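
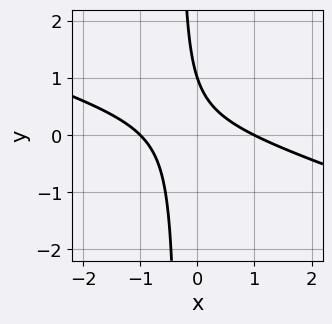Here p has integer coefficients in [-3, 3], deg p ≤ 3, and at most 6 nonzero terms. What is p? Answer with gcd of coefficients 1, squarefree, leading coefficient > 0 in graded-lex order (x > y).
1. deg p = 2. A generic line meets the curve in up to 2 points.
2. From the visible intercepts: it crosses the y-axis at the gridline y = 1; the x-axis gridline crossings are at x ∈ {-1, 1}.
3. Assembling these constraints gives the stated polynomial.

x^2 + 3*x*y + y - 1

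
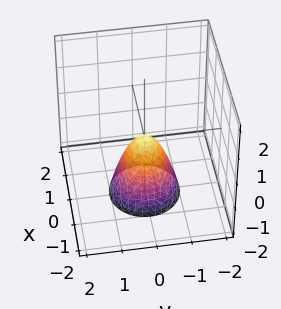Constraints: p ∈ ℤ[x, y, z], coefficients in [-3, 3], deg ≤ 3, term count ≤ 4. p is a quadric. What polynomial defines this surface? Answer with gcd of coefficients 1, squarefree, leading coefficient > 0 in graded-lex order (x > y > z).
(a) The degree is 2 — a single bowl opening along one axis; a quadric.
(b) Symmetries: rotational symmetry about the z-axis ⇒ p depends on x, y only through x² + y².
(c) From the axis intercepts and sections: it meets the z-axis at z = 0 (among the integer gridlines); one y-axis crossing is at y = 0; a circular section at z = -2 has radius exactly 1; it meets the x-axis at x = 0 (among the integer gridlines).
(d) Putting this together gives p.

2*x^2 + 2*y^2 + z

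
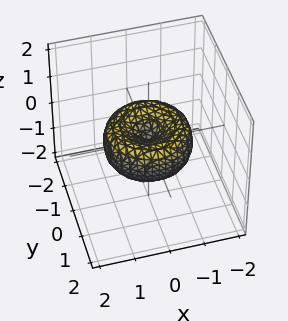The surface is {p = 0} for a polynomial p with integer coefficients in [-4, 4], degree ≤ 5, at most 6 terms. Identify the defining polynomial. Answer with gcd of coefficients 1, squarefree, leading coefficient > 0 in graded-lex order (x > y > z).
2*x^4 + 4*x^2*y^2 + 2*y^4 - 3*x^2 - 3*y^2 + 3*z^2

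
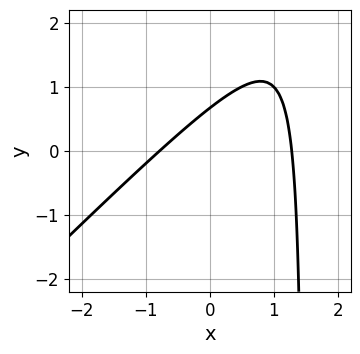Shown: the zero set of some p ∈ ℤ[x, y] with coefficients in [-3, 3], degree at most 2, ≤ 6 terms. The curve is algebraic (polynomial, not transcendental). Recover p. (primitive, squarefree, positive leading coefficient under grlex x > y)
1. The degree is 2 — the shape is more complex than any degree-1 curve.
2. The integer polynomial consistent with all of this is the stated p.

2*x^2 - 2*x*y - x + 3*y - 2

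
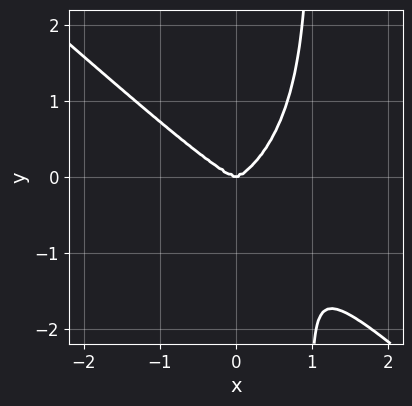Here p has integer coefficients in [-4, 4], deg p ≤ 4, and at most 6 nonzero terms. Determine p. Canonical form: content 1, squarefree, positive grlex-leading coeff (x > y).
(a) Degree: a generic line meets the curve in up to 4 points, so deg p = 4.
(b) Checking where it meets the axes: it meets the y-axis at y = 0 (among the integer gridlines); one x-axis crossing is at x = 0.
(c) Assembling these constraints gives the stated polynomial.

3*x^4 + x^3*y + 3*x*y^3 - 3*y^3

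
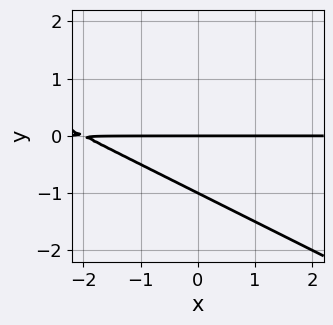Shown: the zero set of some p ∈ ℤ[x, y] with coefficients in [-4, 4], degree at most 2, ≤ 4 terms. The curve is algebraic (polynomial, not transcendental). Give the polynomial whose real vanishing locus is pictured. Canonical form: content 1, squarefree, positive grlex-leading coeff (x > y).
(a) Degree: no degree-1 curve has this shape, so deg p = 2.
(b) Observable constraints: the visible x-axis segment lies entirely on the curve; among the integer gridlines, it crosses the y-axis at y ∈ {-1, 0}.
(c) Together with the visible shape, these determine p as stated.

x*y + 2*y^2 + 2*y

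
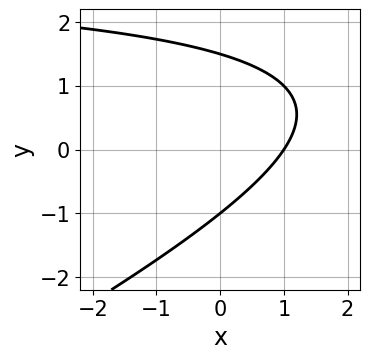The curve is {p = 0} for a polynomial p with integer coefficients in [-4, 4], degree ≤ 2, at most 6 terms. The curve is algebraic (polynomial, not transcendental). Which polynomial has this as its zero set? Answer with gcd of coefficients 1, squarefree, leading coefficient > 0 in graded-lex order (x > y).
Degree: a generic line meets the curve in up to 2 points, so deg p = 2.
Reading off the gridlines: it meets the y-axis at y = -1 (among the integer gridlines); it crosses the x-axis at the gridline x = 1.
The integer polynomial consistent with all of this is the stated p.

x*y - 2*y^2 - 3*x + y + 3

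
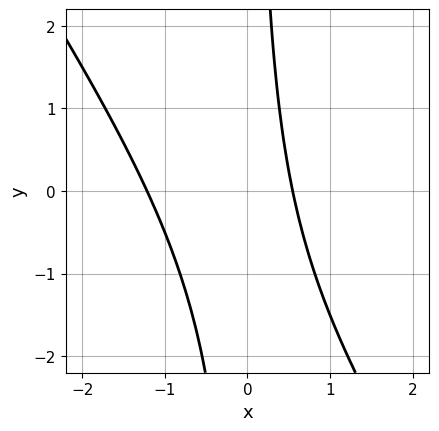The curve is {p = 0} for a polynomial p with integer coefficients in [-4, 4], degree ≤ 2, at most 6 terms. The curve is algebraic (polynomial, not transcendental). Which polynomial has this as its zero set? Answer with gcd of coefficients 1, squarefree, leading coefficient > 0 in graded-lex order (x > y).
3*x^2 + 2*x*y + 2*x - 2

(a) Degree: a generic line meets the curve in up to 2 points, so deg p = 2.
(b) From the visible intercepts: no y-intercept at any integer in the box.
(c) The integer polynomial consistent with all of this is the stated p.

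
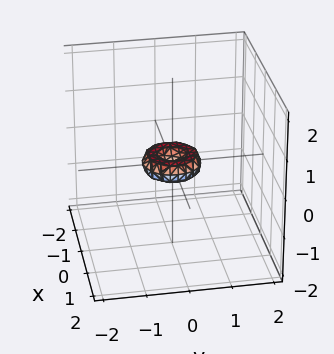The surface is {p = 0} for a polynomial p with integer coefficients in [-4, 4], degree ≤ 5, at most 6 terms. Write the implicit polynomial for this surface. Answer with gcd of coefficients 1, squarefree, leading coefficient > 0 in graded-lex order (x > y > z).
(a) Degree: a generic line meets the surface in up to 4 points, so deg p = 4.
(b) Symmetries: the z-axis is an axis of rotation, so x and y enter only as x² + y².
(c) From the axis intercepts and sections: it crosses the y-axis at the gridline y = 0; a circular section at z = 0 has radius between 0 and 1; it meets the z-axis at z = 0 (among the integer gridlines).
(d) Assembling these constraints gives the stated polynomial.

2*x^4 + 4*x^2*y^2 + 2*y^4 - x^2 - y^2 + 2*z^2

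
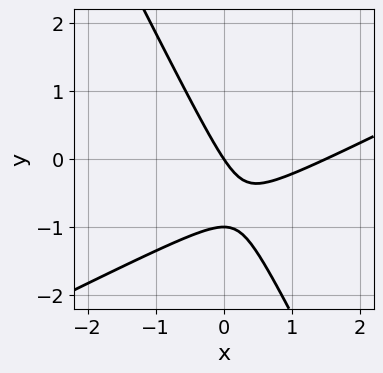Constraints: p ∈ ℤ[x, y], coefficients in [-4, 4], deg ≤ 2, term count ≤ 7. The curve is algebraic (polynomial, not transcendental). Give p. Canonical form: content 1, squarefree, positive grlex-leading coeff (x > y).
(a) The degree is 2 — a generic line meets the curve in up to 2 points.
(b) From the visible intercepts: the y-axis gridline crossings are at y ∈ {-1, 0}; it crosses the x-axis at the gridline x = 0.
(c) Fitting integer coefficients to these (and the overall shape) gives p.

2*x^2 - 3*x*y - 2*y^2 - 3*x - 2*y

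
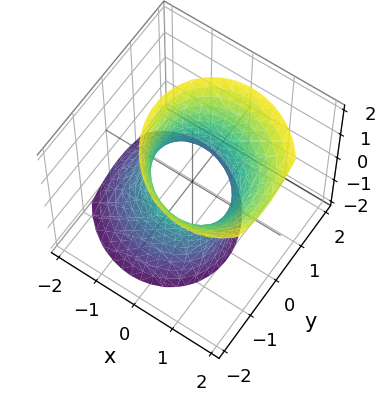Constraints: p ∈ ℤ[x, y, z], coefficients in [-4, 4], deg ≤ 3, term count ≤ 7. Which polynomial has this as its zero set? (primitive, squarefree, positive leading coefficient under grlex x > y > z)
deg p = 2.
Reading off the gridlines: the y-axis gridline crossings are at y ∈ {-1, 1}; among the integer gridlines, it crosses the x-axis at x ∈ {-1, 1}.
Matching integer coefficients to the picture gives p.

3*x^2 + x*y - 2*x*z + 3*y^2 - z^2 - 3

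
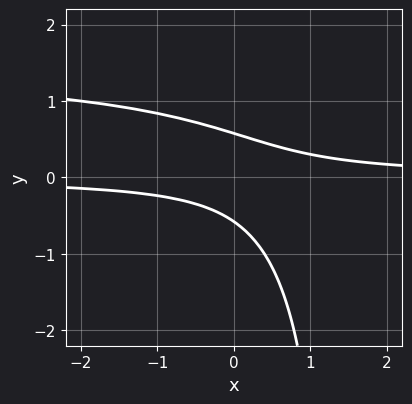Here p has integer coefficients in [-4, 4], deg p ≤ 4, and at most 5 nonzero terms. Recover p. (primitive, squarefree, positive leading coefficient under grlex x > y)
First, degree: no degree-2 curve has this shape, so deg p = 3.
Next, from the visible intercepts: no x-intercept at any integer in the box.
Finally, matching integer coefficients to the picture gives p.

2*x*y^2 - 3*x*y - 3*y^2 + 1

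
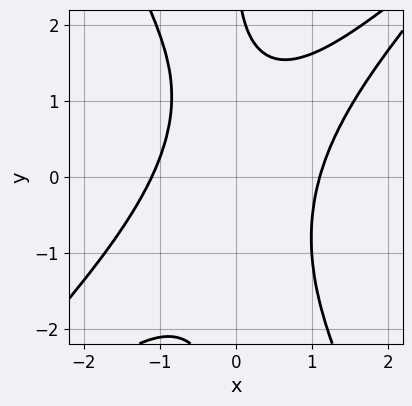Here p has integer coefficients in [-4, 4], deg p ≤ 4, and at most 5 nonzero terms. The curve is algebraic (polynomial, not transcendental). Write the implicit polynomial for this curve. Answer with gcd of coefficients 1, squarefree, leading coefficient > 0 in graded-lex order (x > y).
2*x^4 - 3*x^3*y + x*y^3 + y - 3

First, the degree is 4 — no degree-3 curve has this shape.
Then, from the axis intercepts and sections: it misses every integer gridline on the y-axis.
Finally, assembling these constraints gives the stated polynomial.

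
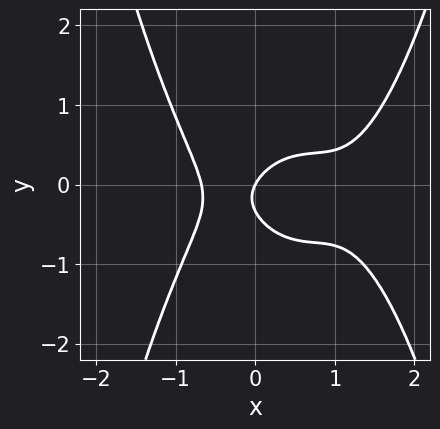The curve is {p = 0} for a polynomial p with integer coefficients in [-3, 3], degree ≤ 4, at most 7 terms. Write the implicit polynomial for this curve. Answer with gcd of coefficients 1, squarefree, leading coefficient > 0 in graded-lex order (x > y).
First, the degree is 4 — the shape is more complex than any degree-3 curve.
Next, from the axis intercepts and sections: one y-axis crossing is at y = 0; it meets the x-axis at x = 0 (among the integer gridlines).
Finally, together with the visible shape, these determine p as stated.

2*x^4 - 3*x^3 - 3*y^2 + 2*x - y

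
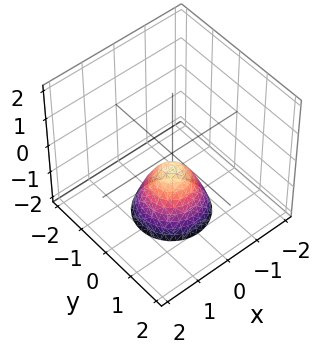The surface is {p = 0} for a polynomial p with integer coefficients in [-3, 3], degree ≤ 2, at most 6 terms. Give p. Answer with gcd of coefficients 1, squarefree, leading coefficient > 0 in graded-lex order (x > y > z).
3*x^2 + 3*y^2 + 2*z + 1

First, degree: no degree-1 surface has this shape, so deg p = 2.
Next, symmetries: every cross-section ⟂ z is a circle, so x, y appear only via x² + y².
Next, observable constraints: a circular section at z = -1 has radius between 0 and 1; no x-intercept at any integer in the box; the surface avoids every integer y-axis point in the box.
Finally, the integer polynomial consistent with all of this is the stated p.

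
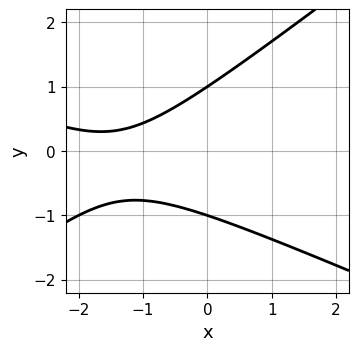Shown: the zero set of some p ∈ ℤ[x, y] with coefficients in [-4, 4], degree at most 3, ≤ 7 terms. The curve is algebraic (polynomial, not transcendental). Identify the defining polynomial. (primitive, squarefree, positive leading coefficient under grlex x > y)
x^2 + x*y - 3*y^2 + 3*x + 3

(a) The degree is 2 — no degree-1 curve has this shape.
(b) From the axis intercepts and sections: no x-intercept at any integer in the box; among the integer gridlines, it crosses the y-axis at y ∈ {-1, 1}.
(c) These observations pin down the coefficients.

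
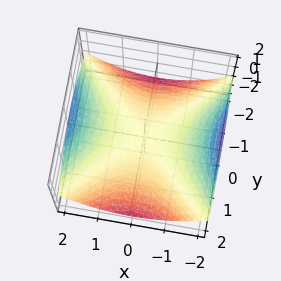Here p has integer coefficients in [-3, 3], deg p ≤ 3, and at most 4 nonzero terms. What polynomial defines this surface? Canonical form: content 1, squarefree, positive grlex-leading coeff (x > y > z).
x^2 - y^2 - 3*z

1. deg p = 2.
2. Symmetries: it's symmetric under x → −x, forcing even powers of x; it's symmetric under y → −y, forcing even powers of y.
3. Reading off the gridlines: it meets the y-axis at y = 0 (among the integer gridlines); one z-axis crossing is at z = 0; it meets the x-axis at x = 0 (among the integer gridlines).
4. These observations pin down the coefficients.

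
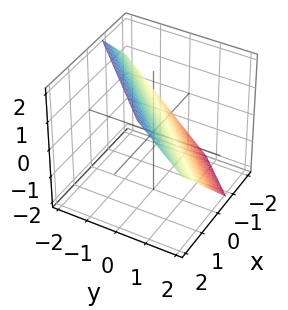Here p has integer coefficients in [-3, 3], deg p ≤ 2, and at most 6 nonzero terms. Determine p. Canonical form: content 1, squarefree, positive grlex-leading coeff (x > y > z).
First, deg p = 1. Every cross-section is a straight line — this is a plane.
Finally, putting this together gives p.

3*x - 3*y - 3*z + 2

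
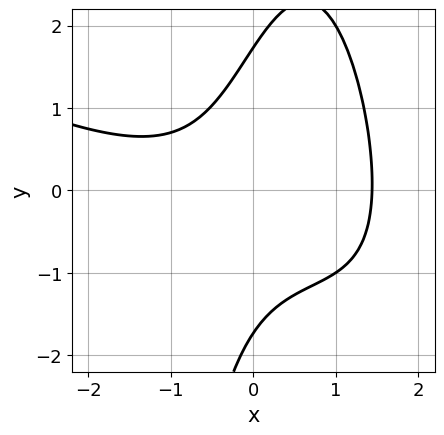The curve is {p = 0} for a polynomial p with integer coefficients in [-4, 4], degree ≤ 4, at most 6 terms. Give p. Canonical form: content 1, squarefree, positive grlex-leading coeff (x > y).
x^3 + 2*x^2*y - 3*x*y + y^2 - 3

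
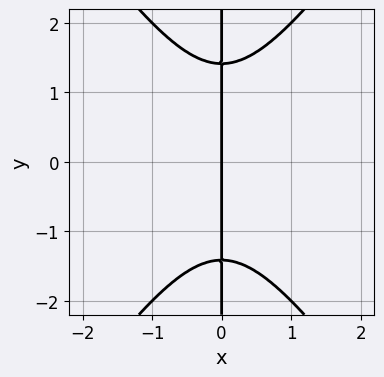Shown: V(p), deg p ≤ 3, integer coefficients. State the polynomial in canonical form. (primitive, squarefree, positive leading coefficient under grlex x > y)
2*x^3 - x*y^2 + 2*x

1. Degree: a generic line meets the curve in up to 3 points, so deg p = 3.
2. Symmetries: the y ↦ −y reflection is a symmetry, so y appears only in even powers.
3. From the axis intercepts and sections: the visible y-axis segment lies entirely on the curve; it meets the x-axis at x = 0 (among the integer gridlines).
4. Putting this together gives p.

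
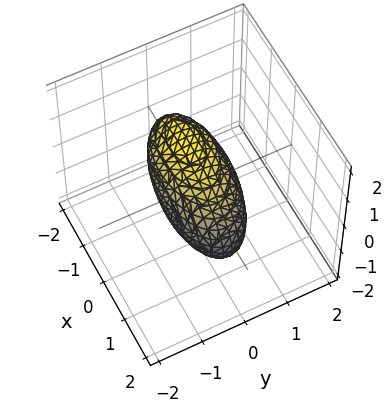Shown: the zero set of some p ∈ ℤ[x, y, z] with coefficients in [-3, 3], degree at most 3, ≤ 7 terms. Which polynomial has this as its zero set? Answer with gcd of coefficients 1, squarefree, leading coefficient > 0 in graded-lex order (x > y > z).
x^2 + x*z + 3*y^2 + 2*z^2 - 2

(a) deg p = 2. The shape is more complex than any degree-1 surface.
(b) Checking where it meets the axes: the z-axis gridline crossings are at z ∈ {-1, 1}.
(c) Matching integer coefficients to the picture gives p.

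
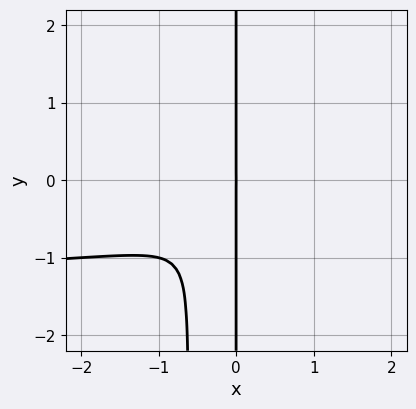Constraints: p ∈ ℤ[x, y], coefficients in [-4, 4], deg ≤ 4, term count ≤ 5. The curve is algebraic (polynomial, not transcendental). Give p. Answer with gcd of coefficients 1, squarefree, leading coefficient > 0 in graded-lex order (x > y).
2*x^3*y + 3*x^2*y^2 + 3*x^3 + 2*x*y^2

(a) The degree is 4 — a generic line meets the curve in up to 4 points.
(b) Checking where it meets the axes: it crosses the x-axis at the gridline x = 0; the visible y-axis segment lies entirely on the curve.
(c) Assembling these constraints gives the stated polynomial.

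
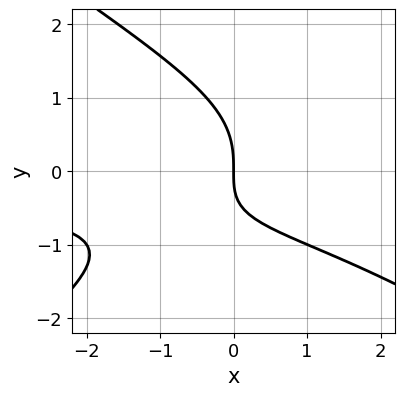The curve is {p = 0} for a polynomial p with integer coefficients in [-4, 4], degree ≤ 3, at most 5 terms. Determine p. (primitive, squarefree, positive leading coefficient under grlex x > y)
x^2*y - 2*y^3 - 2*x*y - 3*x

First, degree: a generic line meets the curve in up to 3 points, so deg p = 3.
Then, reading off the gridlines: one y-axis crossing is at y = 0; it crosses the x-axis at the gridline x = 0.
Finally, together with the visible shape, these determine p as stated.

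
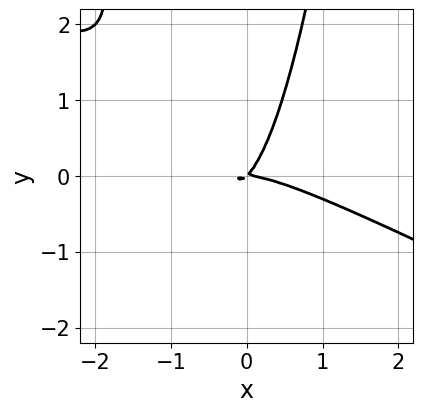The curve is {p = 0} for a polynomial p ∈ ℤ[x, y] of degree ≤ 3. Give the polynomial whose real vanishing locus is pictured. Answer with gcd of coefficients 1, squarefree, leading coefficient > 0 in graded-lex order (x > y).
(a) The degree is 3 — a generic line meets the curve in up to 3 points.
(b) From the visible intercepts: it meets the x-axis at x = 0 (among the integer gridlines); it meets the y-axis at y = 0 (among the integer gridlines).
(c) Putting this together gives p.

x^3 + 2*x^2*y + x*y - y^2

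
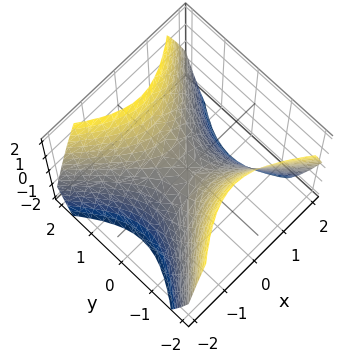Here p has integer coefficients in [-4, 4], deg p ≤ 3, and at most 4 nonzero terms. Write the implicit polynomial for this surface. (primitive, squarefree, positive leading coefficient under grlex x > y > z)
x^2 - y^2 + z

First, deg p = 2. A hyperbolic paraboloid; a quadric.
Then, symmetries: it's symmetric under x → −x, forcing even powers of x; it's symmetric under y → −y, forcing even powers of y.
Then, observable constraints: it meets the y-axis at y = 0 (among the integer gridlines); it crosses the x-axis at the gridline x = 0; one z-axis crossing is at z = 0.
Finally, solving for integer coefficients yields p as stated.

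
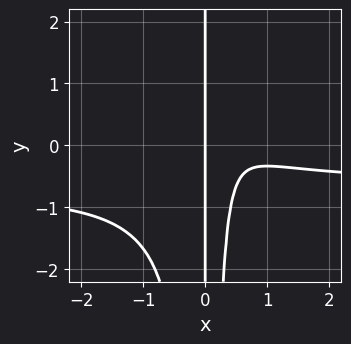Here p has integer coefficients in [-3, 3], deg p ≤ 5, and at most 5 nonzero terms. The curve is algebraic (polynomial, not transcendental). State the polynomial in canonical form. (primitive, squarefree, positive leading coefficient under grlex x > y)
The degree is 4 — a generic line meets the curve in up to 4 points.
Reading off the gridlines: the visible y-axis segment lies entirely on the curve; it meets the x-axis at x = 0 (among the integer gridlines).
The integer polynomial consistent with all of this is the stated p.

3*x^3*y + 2*x^3 - 2*x^2 + x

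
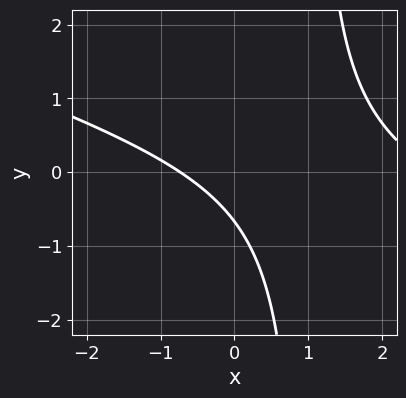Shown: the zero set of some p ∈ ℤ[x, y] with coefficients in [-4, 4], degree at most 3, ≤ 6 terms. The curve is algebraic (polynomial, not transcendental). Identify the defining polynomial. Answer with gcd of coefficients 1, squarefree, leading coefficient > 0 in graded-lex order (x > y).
Degree: no degree-1 curve has this shape, so deg p = 2.
The integer polynomial consistent with all of this is the stated p.

x^2 + 3*x*y - 2*x - 3*y - 2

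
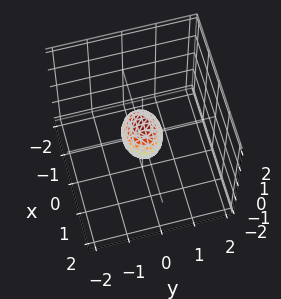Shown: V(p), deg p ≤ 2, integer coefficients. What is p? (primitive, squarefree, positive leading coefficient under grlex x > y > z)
2*x^2 + 3*y^2 + 2*z^2 - 1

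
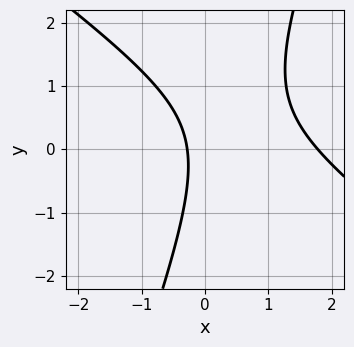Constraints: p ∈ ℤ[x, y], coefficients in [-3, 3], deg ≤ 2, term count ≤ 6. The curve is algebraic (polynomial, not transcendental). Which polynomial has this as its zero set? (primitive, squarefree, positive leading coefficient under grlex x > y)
2*x^2 + 2*x*y - y^2 - 3*x - 1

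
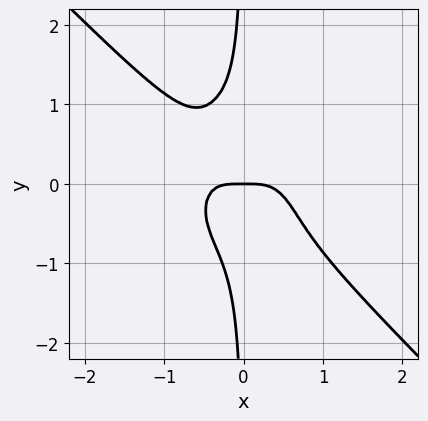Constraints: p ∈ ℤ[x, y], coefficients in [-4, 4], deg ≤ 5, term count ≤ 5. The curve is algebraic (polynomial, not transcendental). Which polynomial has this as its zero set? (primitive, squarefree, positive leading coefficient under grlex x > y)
3*x^4 + 2*x^3*y + 2*x^2*y^2 + 3*x*y^3 + y

(a) deg p = 4. The shape is more complex than any degree-3 curve.
(b) From the visible intercepts: it crosses the y-axis at the gridline y = 0; one x-axis crossing is at x = 0.
(c) Putting this together gives p.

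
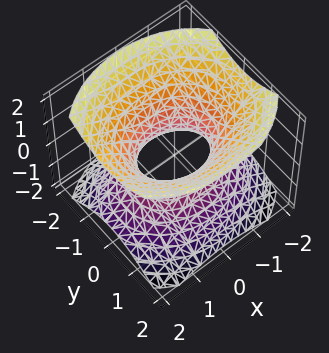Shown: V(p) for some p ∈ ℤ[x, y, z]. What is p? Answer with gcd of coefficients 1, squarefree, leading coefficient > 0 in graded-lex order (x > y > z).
2*x^2 + 3*y^2 - 3*z^2 - 2

1. Degree: an hourglass — one-sheet hyperboloid; a quadric, so deg p = 2.
2. Symmetries: it's symmetric under x → −x, forcing even powers of x; it's symmetric under y → −y, forcing even powers of y; it's symmetric under z → −z, forcing even powers of z.
3. From the visible intercepts: the x-axis gridline crossings are at x ∈ {-1, 1}; the surface avoids every integer z-axis point in the box.
4. Together with the visible shape, these determine p as stated.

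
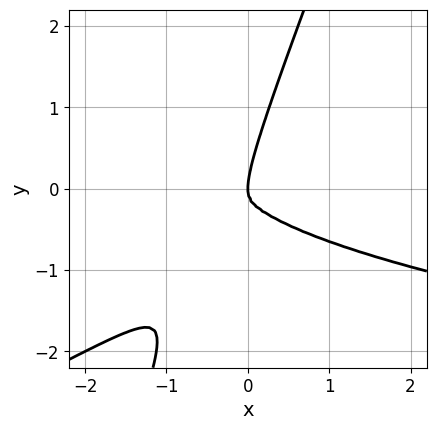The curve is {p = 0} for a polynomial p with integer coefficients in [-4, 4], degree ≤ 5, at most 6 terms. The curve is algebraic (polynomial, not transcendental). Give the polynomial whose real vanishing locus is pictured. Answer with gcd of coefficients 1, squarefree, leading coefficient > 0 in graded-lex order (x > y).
1. The degree is 4 — a generic line meets the curve in up to 4 points.
2. Observable constraints: it crosses the y-axis at the gridline y = 0; one x-axis crossing is at x = 0.
3. The integer polynomial consistent with all of this is the stated p.

x^2*y^2 - 3*x*y^3 + y^4 - x^3 - x*y^2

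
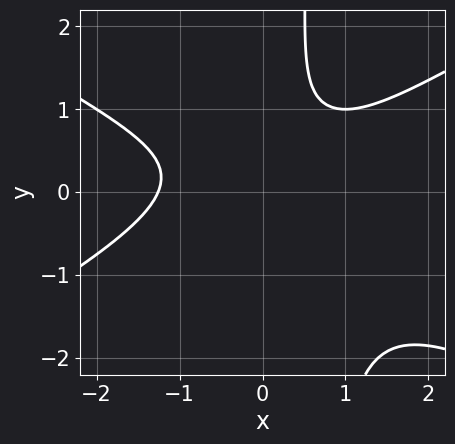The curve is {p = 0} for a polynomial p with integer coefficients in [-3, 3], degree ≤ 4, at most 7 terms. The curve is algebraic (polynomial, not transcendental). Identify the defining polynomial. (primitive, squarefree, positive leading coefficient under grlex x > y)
x^3 - 3*x*y^2 + 2*y^2 - 2*y + 2

1. The degree is 3 — a generic line meets the curve in up to 3 points.
2. From the axis intercepts and sections: it misses every integer gridline on the y-axis.
3. Matching integer coefficients to the picture gives p.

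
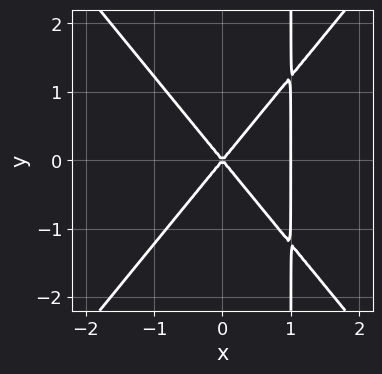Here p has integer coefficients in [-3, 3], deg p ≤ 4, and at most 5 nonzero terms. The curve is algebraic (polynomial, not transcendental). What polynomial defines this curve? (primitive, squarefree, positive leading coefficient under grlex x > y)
3*x^3 - 2*x*y^2 - 3*x^2 + 2*y^2

First, deg p = 3. The shape is more complex than any degree-2 curve.
Then, symmetries: mirror symmetry y ↦ −y ⇒ only even powers of y.
Then, against the integer gridlines: one y-axis crossing is at y = 0; among the integer gridlines, it crosses the x-axis at x ∈ {0, 1}.
Finally, the integer polynomial consistent with all of this is the stated p.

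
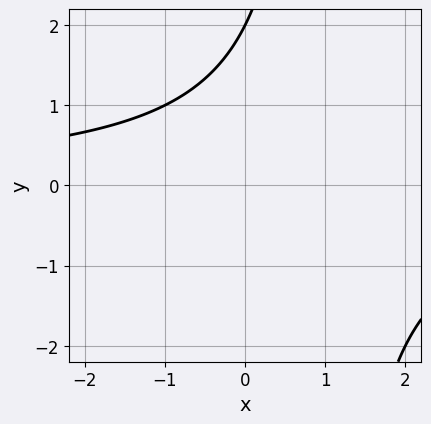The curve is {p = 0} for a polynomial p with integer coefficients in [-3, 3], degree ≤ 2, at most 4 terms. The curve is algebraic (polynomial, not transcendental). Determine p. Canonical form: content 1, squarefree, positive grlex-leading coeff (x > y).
(a) Degree: a generic line meets the curve in up to 2 points, so deg p = 2.
(b) From the visible intercepts: the curve avoids every integer x-axis point in the box; one y-axis crossing is at y = 2.
(c) These observations pin down the coefficients.

x*y - y + 2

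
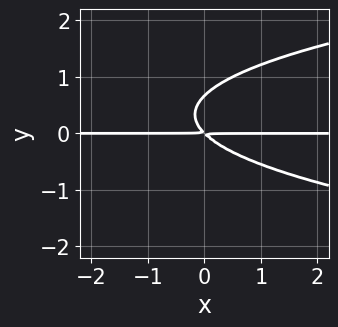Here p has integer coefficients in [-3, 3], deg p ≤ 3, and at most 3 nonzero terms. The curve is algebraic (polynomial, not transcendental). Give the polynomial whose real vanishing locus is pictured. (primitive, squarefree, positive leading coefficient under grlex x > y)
3*y^3 - 2*x*y - 2*y^2

(a) Degree: no degree-2 curve has this shape, so deg p = 3.
(b) From the axis intercepts and sections: the visible x-axis segment lies entirely on the curve.
(c) Together with the visible shape, these determine p as stated.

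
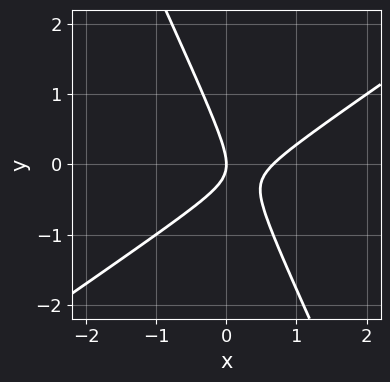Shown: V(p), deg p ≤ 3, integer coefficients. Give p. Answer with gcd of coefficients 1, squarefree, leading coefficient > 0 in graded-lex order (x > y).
1. deg p = 2.
2. Reading off the gridlines: one x-axis crossing is at x = 0; one y-axis crossing is at y = 0.
3. Putting this together gives p.

3*x^2 - 3*x*y - 2*y^2 - 2*x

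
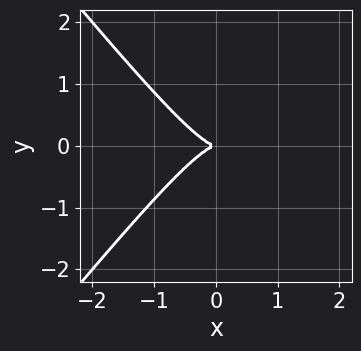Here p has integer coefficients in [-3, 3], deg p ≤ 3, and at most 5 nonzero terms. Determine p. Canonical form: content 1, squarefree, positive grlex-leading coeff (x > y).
3*x^3 - 2*x*y^2 + 2*y^2

deg p = 3. No degree-2 curve has this shape.
Symmetries: the y ↦ −y reflection is a symmetry, so y appears only in even powers.
From the axis intercepts and sections: it crosses the x-axis at the gridline x = 0; it meets the y-axis at y = 0 (among the integer gridlines).
Solving for integer coefficients yields p as stated.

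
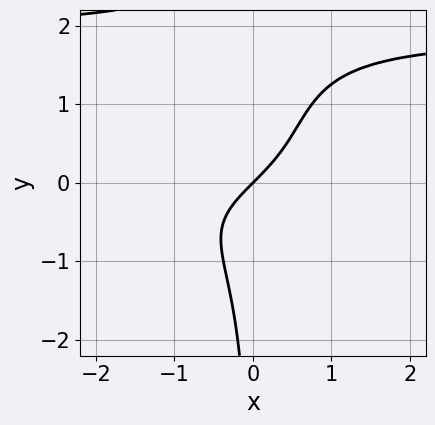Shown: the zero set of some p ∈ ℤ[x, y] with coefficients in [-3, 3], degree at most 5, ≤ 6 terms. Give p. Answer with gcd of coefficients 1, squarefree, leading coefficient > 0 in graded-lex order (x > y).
First, degree: the shape is more complex than any degree-3 curve, so deg p = 4.
Next, reading off the gridlines: it meets the x-axis at x = 0 (among the integer gridlines); it crosses the y-axis at the gridline y = 0.
Finally, together with the visible shape, these determine p as stated.

2*x*y^3 - 3*x*y^2 - 3*x + 3*y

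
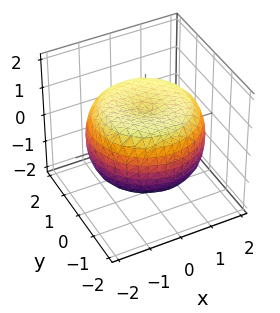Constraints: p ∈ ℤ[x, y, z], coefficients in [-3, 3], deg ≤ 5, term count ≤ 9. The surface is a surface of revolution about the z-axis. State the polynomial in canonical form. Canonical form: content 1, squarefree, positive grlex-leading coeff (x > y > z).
First, the degree is 4 — no degree-3 surface has this shape.
Next, symmetries: every cross-section ⟂ z is a circle, so x, y appear only via x² + y².
Then, from the axis intercepts and sections: a circular section at z = 0 has radius between 1 and 2; among the integer gridlines, it crosses the z-axis at z ∈ {-1, 1}.
Finally, assembling these constraints gives the stated polynomial.

x^4 + 2*x^2*y^2 + y^4 - 2*x^2 - 2*y^2 + 3*z^2 - 3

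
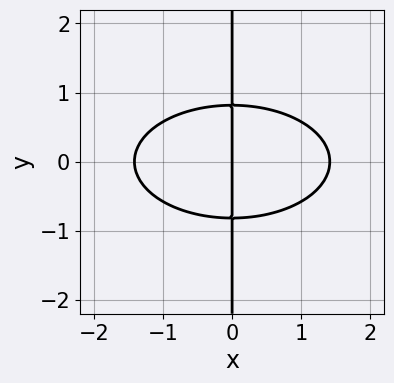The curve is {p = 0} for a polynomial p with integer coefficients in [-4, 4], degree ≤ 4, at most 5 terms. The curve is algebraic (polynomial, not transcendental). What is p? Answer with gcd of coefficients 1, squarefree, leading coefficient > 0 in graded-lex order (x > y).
First, the degree is 3 — a generic line meets the curve in up to 3 points.
Next, symmetries: mirror symmetry y ↦ −y ⇒ only even powers of y.
Next, against the integer gridlines: one x-axis crossing is at x = 0; every point of the y-axis in the box is on the curve.
Finally, solving for integer coefficients yields p as stated.

x^3 + 3*x*y^2 - 2*x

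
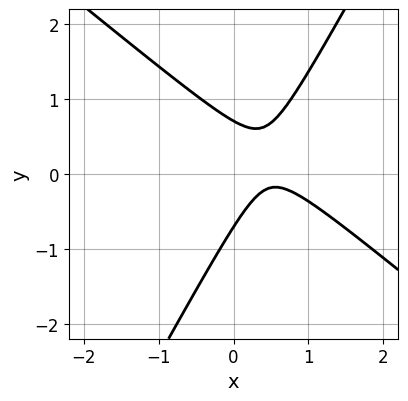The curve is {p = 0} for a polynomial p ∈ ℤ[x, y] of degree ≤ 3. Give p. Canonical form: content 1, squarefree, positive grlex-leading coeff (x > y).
3*x^2 + 2*x*y - 2*y^2 - 3*x + 1

1. The degree is 2 — a generic line meets the curve in up to 2 points.
2. Checking where it meets the axes: it misses every integer gridline on the x-axis.
3. Solving for integer coefficients yields p as stated.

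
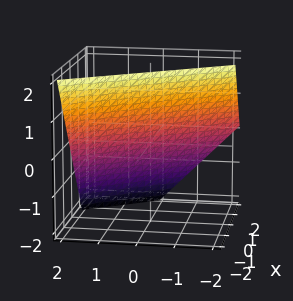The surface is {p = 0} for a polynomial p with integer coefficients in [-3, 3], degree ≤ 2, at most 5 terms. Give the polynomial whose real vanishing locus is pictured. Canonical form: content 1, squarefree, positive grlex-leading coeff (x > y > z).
3*x + 2*y + 2*z - 2

(a) deg p = 1. The surface is flat (a plane).
(b) From the visible intercepts: it meets the z-axis at z = 1 (among the integer gridlines); one y-axis crossing is at y = 1.
(c) The integer polynomial consistent with all of this is the stated p.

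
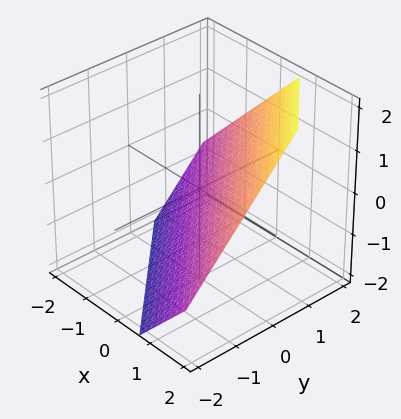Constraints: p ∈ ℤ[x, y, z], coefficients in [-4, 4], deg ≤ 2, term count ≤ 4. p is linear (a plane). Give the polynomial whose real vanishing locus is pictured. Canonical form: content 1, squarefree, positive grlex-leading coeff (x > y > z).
(a) The degree is 1 — every cross-section is a straight line — this is a plane.
(b) Matching integer coefficients to the picture gives p.

3*x + 3*y - 3*z - 2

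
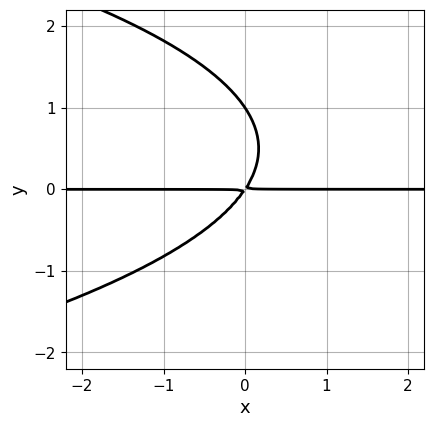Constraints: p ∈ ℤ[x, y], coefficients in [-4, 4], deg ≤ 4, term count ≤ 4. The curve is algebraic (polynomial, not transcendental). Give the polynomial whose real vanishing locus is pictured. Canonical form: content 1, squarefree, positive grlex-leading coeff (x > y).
2*y^3 + 3*x*y - 2*y^2

Degree: a generic line meets the curve in up to 3 points, so deg p = 3.
Reading off the gridlines: every point of the x-axis in the box is on the curve; it crosses the y-axis at the gridline y = 1.
Putting this together gives p.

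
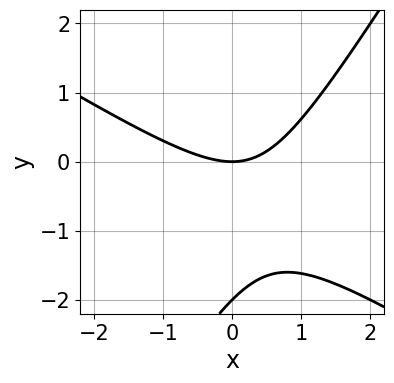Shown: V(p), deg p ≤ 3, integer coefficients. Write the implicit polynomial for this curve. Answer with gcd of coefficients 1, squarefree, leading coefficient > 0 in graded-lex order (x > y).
(a) Degree: no degree-1 curve has this shape, so deg p = 2.
(b) From the axis intercepts and sections: one x-axis crossing is at x = 0; the y-axis gridline crossings are at y ∈ {-2, 0}.
(c) These observations pin down the coefficients.

x^2 + x*y - y^2 - 2*y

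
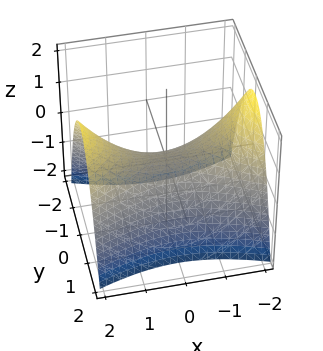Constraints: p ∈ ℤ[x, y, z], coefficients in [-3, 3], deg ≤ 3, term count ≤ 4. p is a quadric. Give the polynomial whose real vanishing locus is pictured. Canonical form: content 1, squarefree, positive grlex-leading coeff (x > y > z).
x^2 - 3*y^2 - 3*z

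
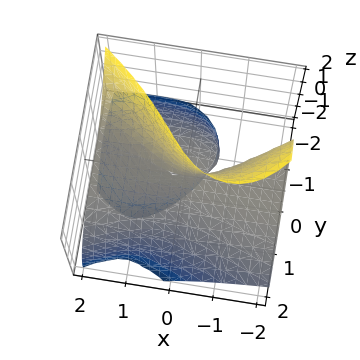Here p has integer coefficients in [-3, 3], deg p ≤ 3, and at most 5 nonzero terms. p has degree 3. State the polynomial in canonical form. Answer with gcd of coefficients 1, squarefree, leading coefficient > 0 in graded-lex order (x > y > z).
x^2*z + x*z^2 + y^3 + 2*y*z

First, the degree is 3 — no degree-2 surface has this shape.
Next, reading off the gridlines: the visible z-axis segment lies entirely on the surface; the visible x-axis segment lies entirely on the surface; one y-axis crossing is at y = 0.
Finally, the integer polynomial consistent with all of this is the stated p.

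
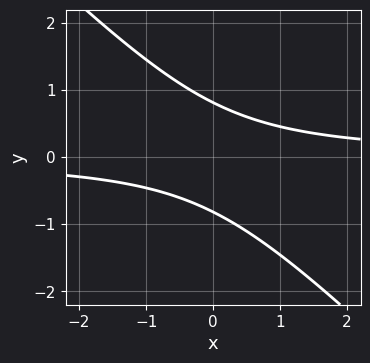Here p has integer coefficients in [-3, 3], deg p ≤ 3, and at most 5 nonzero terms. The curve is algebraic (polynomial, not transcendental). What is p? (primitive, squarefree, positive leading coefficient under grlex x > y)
3*x*y + 3*y^2 - 2

(a) Degree: the shape is more complex than any degree-1 curve, so deg p = 2.
(b) From the axis intercepts and sections: it misses every integer gridline on the x-axis.
(c) Assembling these constraints gives the stated polynomial.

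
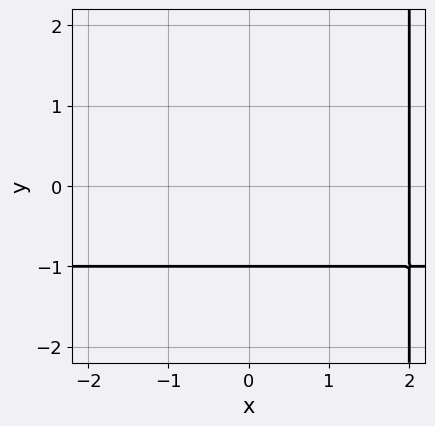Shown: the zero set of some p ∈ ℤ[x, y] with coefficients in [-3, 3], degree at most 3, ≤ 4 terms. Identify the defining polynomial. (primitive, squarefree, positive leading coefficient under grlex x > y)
1. The degree is 2 — the shape is more complex than any degree-1 curve.
2. Reading off the gridlines: it meets the x-axis at x = 2 (among the integer gridlines); it meets the y-axis at y = -1 (among the integer gridlines).
3. Putting this together gives p.

x*y + x - 2*y - 2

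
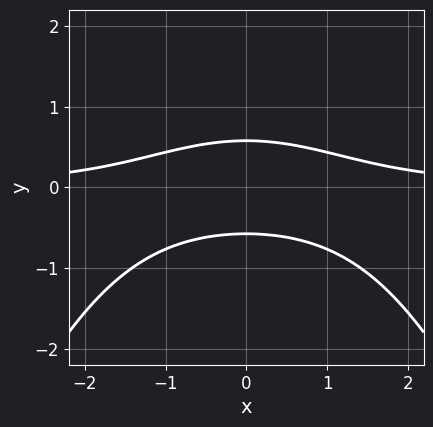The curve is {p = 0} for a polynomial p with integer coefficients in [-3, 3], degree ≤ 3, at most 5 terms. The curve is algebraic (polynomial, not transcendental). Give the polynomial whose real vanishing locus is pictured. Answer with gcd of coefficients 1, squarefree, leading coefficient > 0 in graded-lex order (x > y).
x^2*y + 3*y^2 - 1

1. The degree is 3 — the shape is more complex than any degree-2 curve.
2. Symmetries: it's symmetric under x → −x, forcing even powers of x.
3. Against the integer gridlines: the curve avoids every integer x-axis point in the box.
4. Solving for integer coefficients yields p as stated.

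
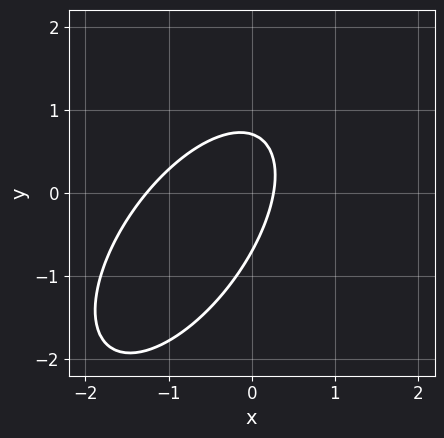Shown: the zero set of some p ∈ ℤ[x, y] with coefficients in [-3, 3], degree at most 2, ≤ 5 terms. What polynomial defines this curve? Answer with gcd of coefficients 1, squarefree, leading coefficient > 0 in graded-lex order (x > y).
First, the degree is 2 — no degree-1 curve has this shape.
Finally, the integer polynomial consistent with all of this is the stated p.

3*x^2 - 3*x*y + 2*y^2 + 3*x - 1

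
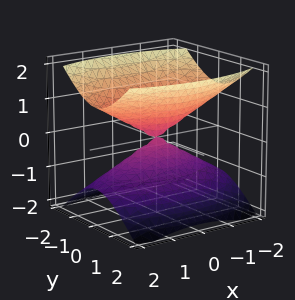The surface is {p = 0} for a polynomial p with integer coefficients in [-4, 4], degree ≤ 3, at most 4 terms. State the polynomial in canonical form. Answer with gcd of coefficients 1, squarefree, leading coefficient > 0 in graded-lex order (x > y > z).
x^2 + 3*y^2 - 3*z^2

First, there are 2 components. Treating them together as one polynomial.
Next, the degree is 2 — a double cone through the origin; a quadric.
Then, symmetries: mirror symmetry z ↦ −z ⇒ only even powers of z; it's symmetric under y → −y, forcing even powers of y; the x ↦ −x reflection is a symmetry, so x appears only in even powers.
Then, from the axis intercepts and sections: one y-axis crossing is at y = 0; it crosses the x-axis at the gridline x = 0; one z-axis crossing is at z = 0.
Finally, fitting integer coefficients to these (and the overall shape) gives p.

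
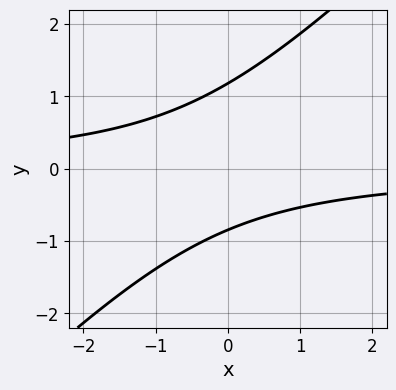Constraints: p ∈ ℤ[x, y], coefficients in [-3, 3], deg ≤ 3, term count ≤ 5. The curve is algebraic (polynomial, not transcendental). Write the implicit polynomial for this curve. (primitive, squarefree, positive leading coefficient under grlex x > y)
3*x*y - 3*y^2 + y + 3

1. deg p = 2. The shape is more complex than any degree-1 curve.
2. Checking where it meets the axes: it misses every integer gridline on the x-axis.
3. Solving for integer coefficients yields p as stated.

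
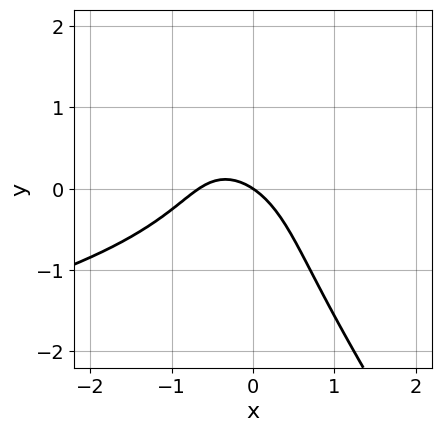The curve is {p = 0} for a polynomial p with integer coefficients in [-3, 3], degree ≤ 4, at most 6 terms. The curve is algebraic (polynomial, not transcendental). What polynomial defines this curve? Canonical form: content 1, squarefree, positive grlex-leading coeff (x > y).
3*x*y^2 + 2*y^3 + 3*x^2 + 2*x + 3*y

(a) Degree: a generic line meets the curve in up to 3 points, so deg p = 3.
(b) From the visible intercepts: it meets the x-axis at x = 0 (among the integer gridlines); it meets the y-axis at y = 0 (among the integer gridlines).
(c) Fitting integer coefficients to these (and the overall shape) gives p.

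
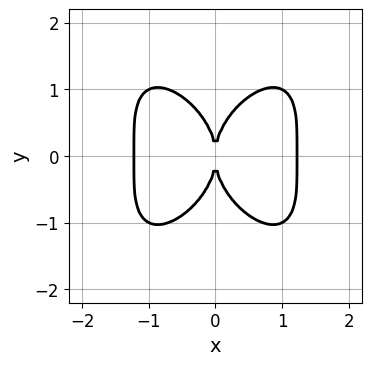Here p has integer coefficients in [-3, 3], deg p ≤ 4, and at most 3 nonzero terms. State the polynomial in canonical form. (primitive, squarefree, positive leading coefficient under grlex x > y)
2*x^4 + y^4 - 3*x^2

1. The degree is 4 — the shape is more complex than any degree-3 curve.
2. Symmetries: mirror symmetry x ↦ −x ⇒ only even powers of x; mirror symmetry y ↦ −y ⇒ only even powers of y.
3. Reading off the gridlines: it meets the y-axis at y = 0 (among the integer gridlines); it meets the x-axis at x = 0 (among the integer gridlines).
4. Solving for integer coefficients yields p as stated.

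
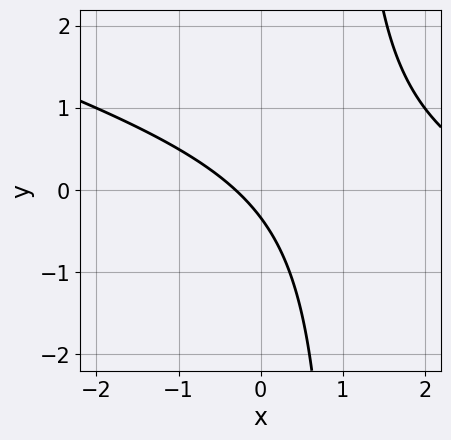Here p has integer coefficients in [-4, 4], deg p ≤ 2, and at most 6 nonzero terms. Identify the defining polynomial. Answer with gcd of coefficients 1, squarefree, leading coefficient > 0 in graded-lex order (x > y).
x^2 + 3*x*y - 3*x - 3*y - 1

1. The degree is 2 — a generic line meets the curve in up to 2 points.
2. Matching integer coefficients to the picture gives p.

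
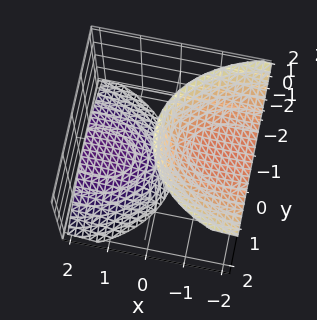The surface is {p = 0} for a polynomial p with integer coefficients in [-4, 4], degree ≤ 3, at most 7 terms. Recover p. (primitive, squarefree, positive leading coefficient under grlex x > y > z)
First, there are 2 components. Treating them together as one polynomial.
Then, deg p = 2. No degree-1 surface has this shape.
Then, checking where it meets the axes: no y-intercept at any integer in the box; no x-intercept at any integer in the box.
Finally, putting this together gives p.

x^2 + 3*x*z + 2*y^2 - z^2 + 3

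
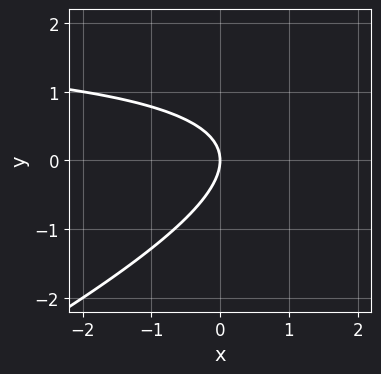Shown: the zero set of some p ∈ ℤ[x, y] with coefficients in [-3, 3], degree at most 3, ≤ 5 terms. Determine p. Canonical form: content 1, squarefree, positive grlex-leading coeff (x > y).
x*y - 2*y^2 - 2*x

First, degree: the shape is more complex than any degree-1 curve, so deg p = 2.
Next, from the visible intercepts: it crosses the x-axis at the gridline x = 0; it crosses the y-axis at the gridline y = 0.
Finally, putting this together gives p.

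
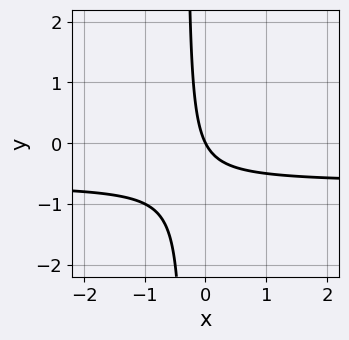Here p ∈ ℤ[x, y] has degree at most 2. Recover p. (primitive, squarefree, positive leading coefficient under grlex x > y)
First, the degree is 2 — no degree-1 curve has this shape.
Then, from the axis intercepts and sections: it meets the y-axis at y = 0 (among the integer gridlines); it meets the x-axis at x = 0 (among the integer gridlines).
Finally, these observations pin down the coefficients.

3*x*y + 2*x + y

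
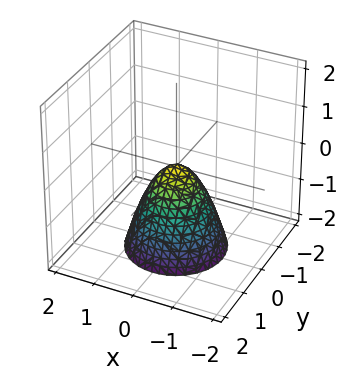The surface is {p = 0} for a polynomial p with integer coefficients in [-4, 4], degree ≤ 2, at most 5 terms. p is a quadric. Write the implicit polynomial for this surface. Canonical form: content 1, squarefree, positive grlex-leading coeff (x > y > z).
(a) deg p = 2.
(b) Symmetries: every cross-section ⟂ z is a circle, so x, y appear only via x² + y².
(c) Observable constraints: it crosses the x-axis at the gridline x = 0; it crosses the y-axis at the gridline y = 0; a circular section at z = -1 has radius between 0 and 1; it crosses the z-axis at the gridline z = 0.
(d) These observations pin down the coefficients.

3*x^2 + 3*y^2 + 2*z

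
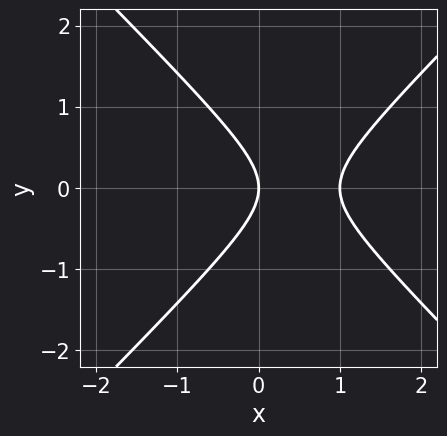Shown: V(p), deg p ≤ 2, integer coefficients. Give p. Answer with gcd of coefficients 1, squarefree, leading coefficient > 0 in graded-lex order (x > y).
x^2 - y^2 - x

1. The degree is 2 — a generic line meets the curve in up to 2 points.
2. Symmetries: mirror symmetry y ↦ −y ⇒ only even powers of y.
3. Observable constraints: it crosses the y-axis at the gridline y = 0; among the integer gridlines, it crosses the x-axis at x ∈ {0, 1}.
4. Assembling these constraints gives the stated polynomial.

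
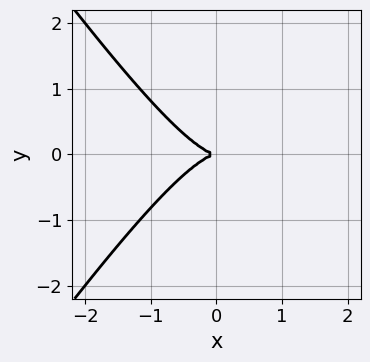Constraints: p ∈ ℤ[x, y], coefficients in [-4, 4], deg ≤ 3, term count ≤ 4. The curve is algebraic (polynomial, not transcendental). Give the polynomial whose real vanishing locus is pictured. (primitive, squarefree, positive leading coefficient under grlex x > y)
2*x^3 - x*y^2 + 2*y^2

1. The degree is 3 — no degree-2 curve has this shape.
2. Symmetries: it's symmetric under y → −y, forcing even powers of y.
3. From the axis intercepts and sections: it crosses the x-axis at the gridline x = 0; it meets the y-axis at y = 0 (among the integer gridlines).
4. These observations pin down the coefficients.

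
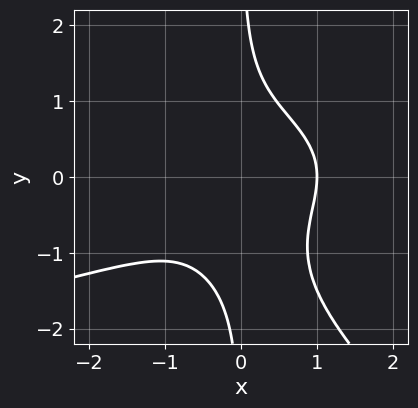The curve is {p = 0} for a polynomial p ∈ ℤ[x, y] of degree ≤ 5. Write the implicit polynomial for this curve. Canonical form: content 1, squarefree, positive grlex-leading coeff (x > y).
2*x^2*y^2 + 2*x*y^3 + 2*x^3 + x*y^2 - 2

First, deg p = 4. A generic line meets the curve in up to 4 points.
Then, from the visible intercepts: it meets the x-axis at x = 1 (among the integer gridlines); no y-intercept at any integer in the box.
Finally, assembling these constraints gives the stated polynomial.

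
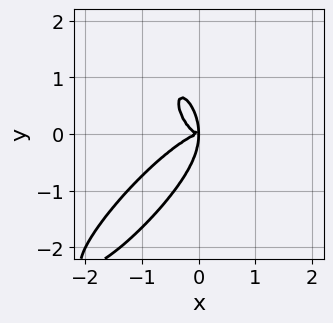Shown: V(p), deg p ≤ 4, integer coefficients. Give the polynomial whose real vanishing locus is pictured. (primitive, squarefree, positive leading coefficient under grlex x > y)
3*x^4 - 3*x^3*y + y^4 + 2*x*y^2

First, the degree is 4 — the shape is more complex than any degree-3 curve.
Finally, putting this together gives p.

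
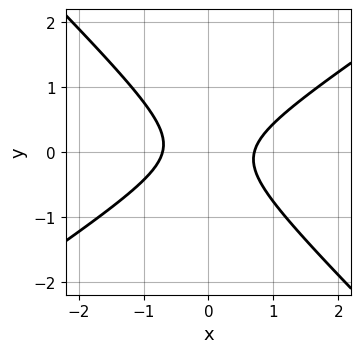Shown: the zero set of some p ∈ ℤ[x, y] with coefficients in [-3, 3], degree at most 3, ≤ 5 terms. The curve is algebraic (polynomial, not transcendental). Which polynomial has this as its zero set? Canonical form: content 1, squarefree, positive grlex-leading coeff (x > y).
2*x^2 - x*y - 3*y^2 - 1

1. Degree: a generic line meets the curve in up to 2 points, so deg p = 2.
2. From the axis intercepts and sections: no y-intercept at any integer in the box.
3. Fitting integer coefficients to these (and the overall shape) gives p.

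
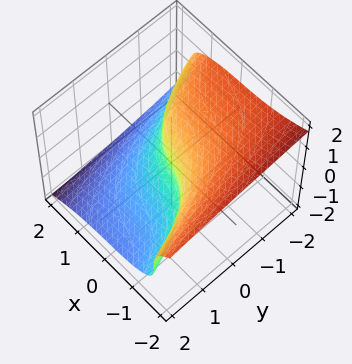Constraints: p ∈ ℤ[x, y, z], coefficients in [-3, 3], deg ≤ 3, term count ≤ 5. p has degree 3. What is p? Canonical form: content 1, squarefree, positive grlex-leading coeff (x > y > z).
deg p = 3. The shape is more complex than any degree-2 surface.
Observable constraints: one z-axis crossing is at z = 0; one x-axis crossing is at x = 0; it meets the y-axis at y = 0 (among the integer gridlines).
Fitting integer coefficients to these (and the overall shape) gives p.

x^3 + 3*z^3 + z^2 + x + 3*y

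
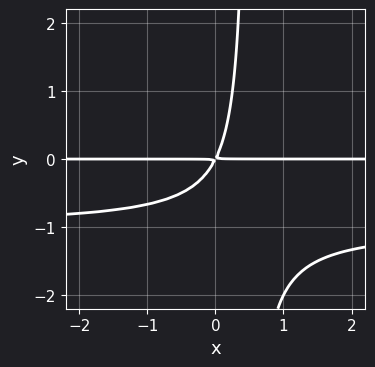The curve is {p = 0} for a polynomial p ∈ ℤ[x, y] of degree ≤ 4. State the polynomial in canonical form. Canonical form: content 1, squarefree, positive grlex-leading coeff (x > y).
2*x*y^2 + 2*x*y - y^2

First, deg p = 3. No degree-2 curve has this shape.
Then, from the axis intercepts and sections: every point of the x-axis in the box is on the curve.
Finally, fitting integer coefficients to these (and the overall shape) gives p.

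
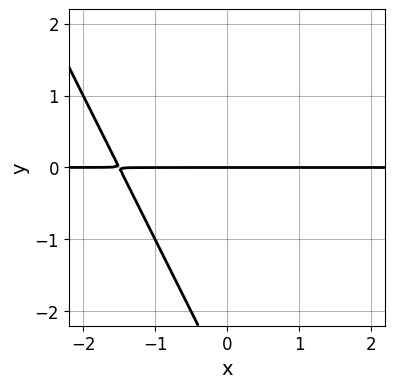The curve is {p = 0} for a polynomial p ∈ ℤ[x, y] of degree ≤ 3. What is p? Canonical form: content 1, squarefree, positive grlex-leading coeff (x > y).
2*x*y + y^2 + 3*y

(a) The degree is 2 — no degree-1 curve has this shape.
(b) Against the integer gridlines: the visible x-axis segment lies entirely on the curve; one y-axis crossing is at y = 0.
(c) Fitting integer coefficients to these (and the overall shape) gives p.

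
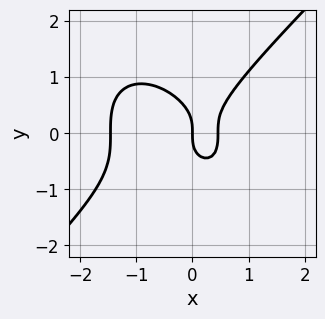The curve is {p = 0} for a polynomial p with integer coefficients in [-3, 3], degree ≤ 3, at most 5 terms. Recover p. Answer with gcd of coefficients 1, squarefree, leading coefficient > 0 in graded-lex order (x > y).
3*x^3 - 3*y^3 + 3*x^2 - 2*x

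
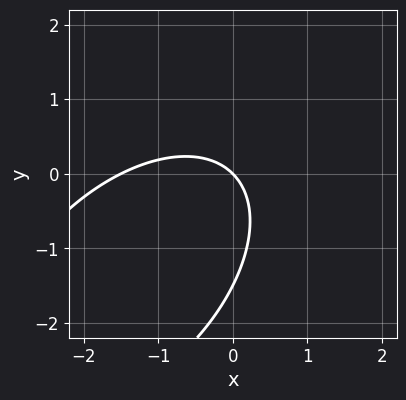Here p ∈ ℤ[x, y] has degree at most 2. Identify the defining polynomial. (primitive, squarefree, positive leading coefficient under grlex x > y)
2*x^2 - 2*x*y + 2*y^2 + 3*x + 3*y

(a) deg p = 2.
(b) Checking where it meets the axes: one y-axis crossing is at y = 0; it meets the x-axis at x = 0 (among the integer gridlines).
(c) Solving for integer coefficients yields p as stated.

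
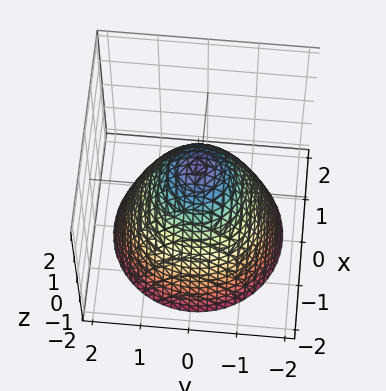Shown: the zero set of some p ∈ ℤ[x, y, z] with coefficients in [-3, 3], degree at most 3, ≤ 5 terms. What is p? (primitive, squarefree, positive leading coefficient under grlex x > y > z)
x^2 + y^2 + z - 1

Degree: no degree-1 surface has this shape, so deg p = 2.
Symmetries: every cross-section ⟂ z is a circle, so x, y appear only via x² + y².
Reading off the gridlines: a circular section at z = -2 has radius between 1 and 2; it meets the z-axis at z = 1 (among the integer gridlines); the x-axis gridline crossings are at x ∈ {-1, 1}.
Together with the visible shape, these determine p as stated. Check: (0, -1, 0) on the y-axis lies on the surface, and p(0, -1, 0) = 0. ✓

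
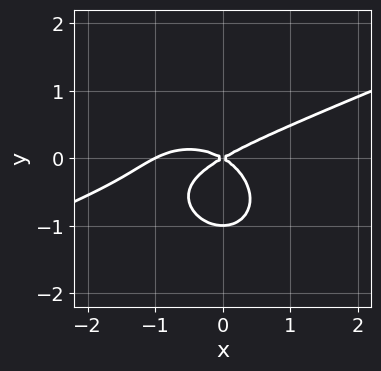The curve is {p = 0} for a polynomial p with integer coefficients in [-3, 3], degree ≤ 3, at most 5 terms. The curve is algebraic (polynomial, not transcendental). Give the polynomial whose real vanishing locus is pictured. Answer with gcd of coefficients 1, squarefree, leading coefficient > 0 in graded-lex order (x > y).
x^3 - 2*x^2*y - 3*y^3 + x^2 - 3*y^2

First, degree: the shape is more complex than any degree-2 curve, so deg p = 3.
Then, from the axis intercepts and sections: among the integer gridlines, it crosses the x-axis at x ∈ {-1, 0}; the y-axis gridline crossings are at y ∈ {-1, 0}.
Finally, solving for integer coefficients yields p as stated.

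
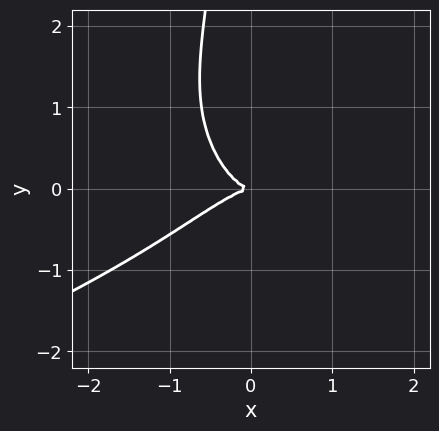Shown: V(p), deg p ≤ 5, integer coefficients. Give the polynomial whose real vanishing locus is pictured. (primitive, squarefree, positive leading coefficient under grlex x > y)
(a) Degree: no degree-3 curve has this shape, so deg p = 4.
(b) Observable constraints: it meets the y-axis at y = 0 (among the integer gridlines); it meets the x-axis at x = 0 (among the integer gridlines).
(c) Solving for integer coefficients yields p as stated.

2*x*y^3 + 3*x^3 - 3*x^2*y + 3*y^2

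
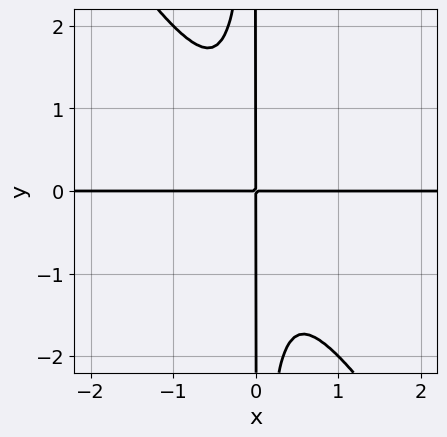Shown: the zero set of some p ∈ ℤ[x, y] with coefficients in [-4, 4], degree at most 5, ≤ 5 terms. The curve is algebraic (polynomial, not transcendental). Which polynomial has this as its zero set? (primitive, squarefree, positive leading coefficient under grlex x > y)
3*x^3*y + 2*x^2*y^2 + x*y

Degree: no degree-3 curve has this shape, so deg p = 4.
Reading off the gridlines: the visible x-axis segment lies entirely on the curve; every point of the y-axis in the box is on the curve.
Matching integer coefficients to the picture gives p.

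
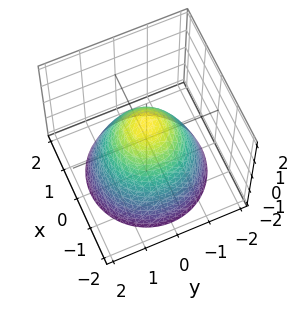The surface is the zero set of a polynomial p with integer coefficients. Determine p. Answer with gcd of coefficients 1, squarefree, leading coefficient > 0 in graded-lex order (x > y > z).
The degree is 2 — a generic line meets the surface in up to 2 points.
By symmetry, the z-axis is an axis of rotation, so x and y enter only as x² + y².
Checking where it meets the axes: it meets the z-axis at z = 1 (among the integer gridlines); among the integer gridlines, it crosses the y-axis at y ∈ {-1, 1}; among the integer gridlines, it crosses the x-axis at x ∈ {-1, 1}.
The integer polynomial consistent with all of this is the stated p.

x^2 + y^2 + z - 1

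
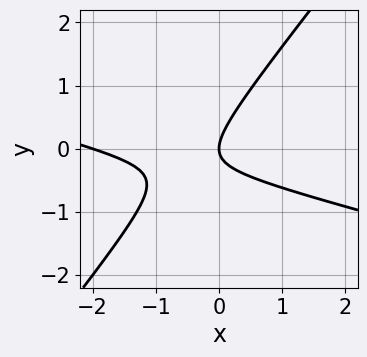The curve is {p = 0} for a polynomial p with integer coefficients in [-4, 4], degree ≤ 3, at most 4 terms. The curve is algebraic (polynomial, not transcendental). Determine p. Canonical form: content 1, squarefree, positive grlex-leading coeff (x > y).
x^2 + 3*x*y - 3*y^2 + 2*x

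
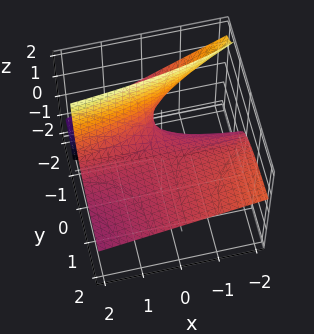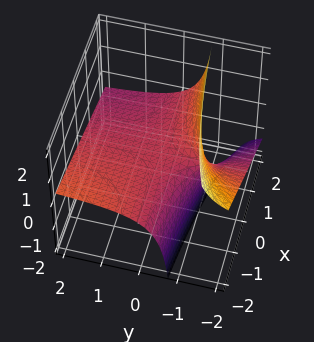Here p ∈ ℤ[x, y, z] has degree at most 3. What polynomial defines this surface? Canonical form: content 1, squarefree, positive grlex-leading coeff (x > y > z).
x*y + 3*y*z + 3*z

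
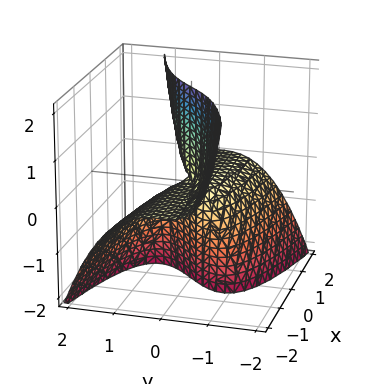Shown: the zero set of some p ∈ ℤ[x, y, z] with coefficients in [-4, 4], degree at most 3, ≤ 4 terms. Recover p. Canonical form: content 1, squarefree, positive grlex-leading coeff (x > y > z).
(a) The degree is 3 — no degree-2 surface has this shape.
(b) Against the integer gridlines: every point of the z-axis in the box is on the surface; the visible x-axis segment lies entirely on the surface; it meets the y-axis at y = 0 (among the integer gridlines).
(c) These observations pin down the coefficients.

y^3 - x*z + y*z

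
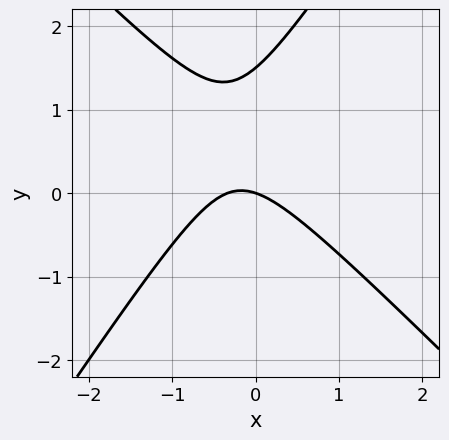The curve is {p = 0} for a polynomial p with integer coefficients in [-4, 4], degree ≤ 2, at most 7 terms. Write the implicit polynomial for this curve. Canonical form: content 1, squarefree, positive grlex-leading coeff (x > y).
First, degree: no degree-1 curve has this shape, so deg p = 2.
Next, observable constraints: it meets the y-axis at y = 0 (among the integer gridlines); it meets the x-axis at x = 0 (among the integer gridlines).
Finally, putting this together gives p.

3*x^2 + x*y - 2*y^2 + x + 3*y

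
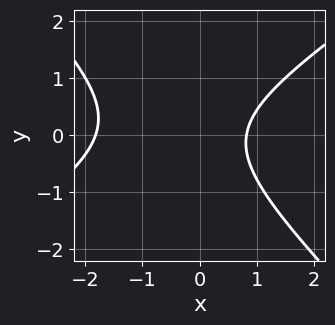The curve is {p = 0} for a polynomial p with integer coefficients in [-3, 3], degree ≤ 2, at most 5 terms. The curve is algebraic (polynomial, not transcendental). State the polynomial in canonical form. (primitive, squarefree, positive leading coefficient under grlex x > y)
2*x^2 - x*y - 3*y^2 + 2*x - 3

deg p = 2. The shape is more complex than any degree-1 curve.
From the visible intercepts: the curve avoids every integer y-axis point in the box.
Together with the visible shape, these determine p as stated.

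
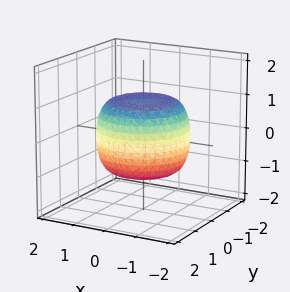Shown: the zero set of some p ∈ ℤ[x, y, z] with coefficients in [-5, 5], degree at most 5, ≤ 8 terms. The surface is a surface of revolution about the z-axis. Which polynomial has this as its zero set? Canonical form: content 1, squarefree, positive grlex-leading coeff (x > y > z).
2*x^4 + 4*x^2*y^2 + 2*y^4 - 2*x^2 - 2*y^2 + 3*z^2 - 3

First, degree: the shape is more complex than any degree-3 surface, so deg p = 4.
Then, symmetries: the surface is invariant under rotation about z: p = q(x² + y², z).
Next, from the visible intercepts: among the integer gridlines, it crosses the z-axis at z ∈ {-1, 1}; a circular section at z = 0 has radius between 1 and 2.
Finally, fitting integer coefficients to these (and the overall shape) gives p.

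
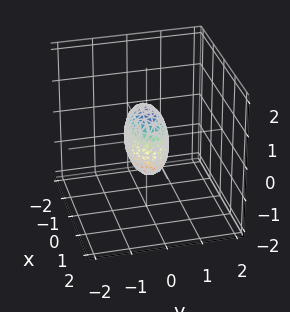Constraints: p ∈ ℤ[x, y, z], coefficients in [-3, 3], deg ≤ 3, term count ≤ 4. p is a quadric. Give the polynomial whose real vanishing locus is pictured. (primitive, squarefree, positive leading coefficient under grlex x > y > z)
(a) Degree: a closed, bounded, convex surface; a quadric, so deg p = 2.
(b) Symmetries: mirror symmetry y ↦ −y ⇒ only even powers of y; it's symmetric under z → −z, forcing even powers of z; mirror symmetry x ↦ −x ⇒ only even powers of x.
(c) From the axis intercepts and sections: among the integer gridlines, it crosses the z-axis at z ∈ {-1, 1}; among the integer gridlines, it crosses the x-axis at x ∈ {-1, 1}.
(d) Putting this together gives p.

x^2 + 3*y^2 + z^2 - 1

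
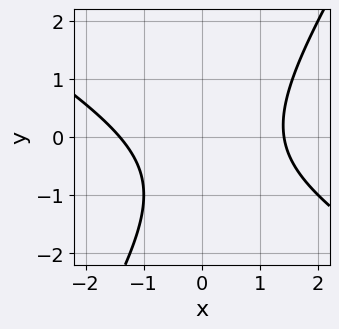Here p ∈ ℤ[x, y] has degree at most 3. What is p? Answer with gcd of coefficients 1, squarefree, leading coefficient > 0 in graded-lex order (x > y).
(a) Degree: no degree-1 curve has this shape, so deg p = 2.
(b) Against the integer gridlines: it misses every integer gridline on the y-axis.
(c) These observations pin down the coefficients.

x^2 + x*y - y^2 - y - 2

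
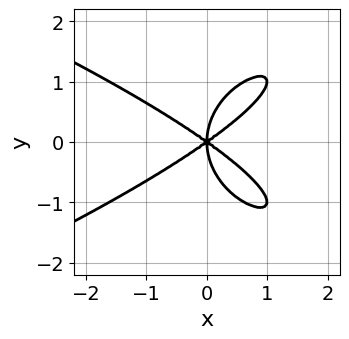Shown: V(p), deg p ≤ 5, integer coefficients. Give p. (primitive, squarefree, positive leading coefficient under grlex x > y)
Degree: no degree-3 curve has this shape, so deg p = 4.
Symmetries: mirror symmetry y ↦ −y ⇒ only even powers of y.
Reading off the gridlines: it meets the y-axis at y = 0 (among the integer gridlines); it meets the x-axis at x = 0 (among the integer gridlines).
Solving for integer coefficients yields p as stated.

y^4 + x^3 - 2*x*y^2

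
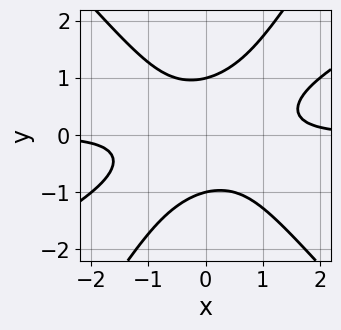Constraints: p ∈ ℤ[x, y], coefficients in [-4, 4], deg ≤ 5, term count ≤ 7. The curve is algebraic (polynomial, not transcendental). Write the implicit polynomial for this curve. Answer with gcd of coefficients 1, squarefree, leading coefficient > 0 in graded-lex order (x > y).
2*x^3*y - 3*x^2*y^2 - 2*x*y^3 + 2*y^4 - 2

(a) Degree: the shape is more complex than any degree-3 curve, so deg p = 4.
(b) Observable constraints: the curve avoids every integer x-axis point in the box; among the integer gridlines, it crosses the y-axis at y ∈ {-1, 1}.
(c) Matching integer coefficients to the picture gives p.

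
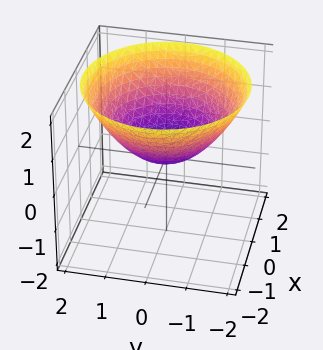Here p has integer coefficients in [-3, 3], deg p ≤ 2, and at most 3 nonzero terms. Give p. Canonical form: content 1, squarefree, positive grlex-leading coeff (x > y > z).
(a) deg p = 2.
(b) Symmetries: rotational symmetry about the z-axis ⇒ p depends on x, y only through x² + y².
(c) Reading off the gridlines: it meets the x-axis at x = 0 (among the integer gridlines); a circular section at z = 1 has radius between 1 and 2.
(d) Assembling these constraints gives the stated polynomial.

x^2 + y^2 - 2*z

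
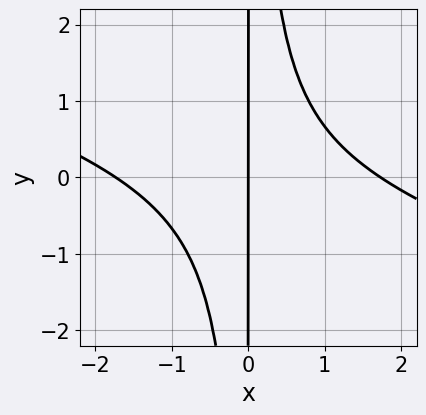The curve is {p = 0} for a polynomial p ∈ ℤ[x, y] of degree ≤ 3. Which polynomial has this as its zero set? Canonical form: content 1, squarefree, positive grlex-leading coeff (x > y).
The degree is 3 — the shape is more complex than any degree-2 curve.
Reading off the gridlines: it crosses the x-axis at the gridline x = 0; the visible y-axis segment lies entirely on the curve.
The integer polynomial consistent with all of this is the stated p.

x^3 + 3*x^2*y - 3*x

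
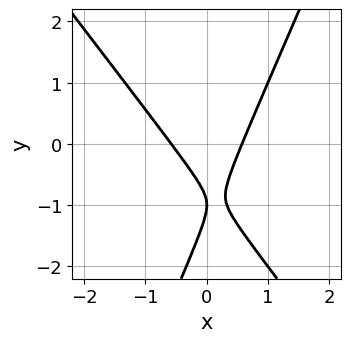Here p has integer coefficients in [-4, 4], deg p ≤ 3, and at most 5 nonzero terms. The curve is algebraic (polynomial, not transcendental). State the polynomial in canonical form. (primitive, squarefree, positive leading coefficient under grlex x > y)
3*x^2 + x*y - y^2 - 2*y - 1

The degree is 2 — the shape is more complex than any degree-1 curve.
Reading off the gridlines: it meets the y-axis at y = -1 (among the integer gridlines).
Assembling these constraints gives the stated polynomial.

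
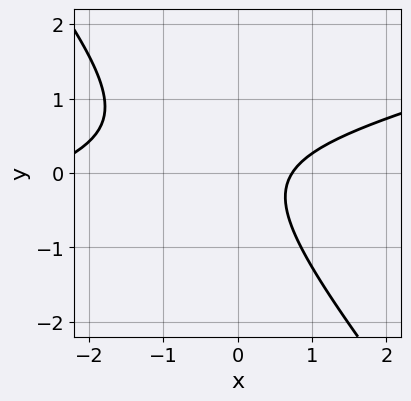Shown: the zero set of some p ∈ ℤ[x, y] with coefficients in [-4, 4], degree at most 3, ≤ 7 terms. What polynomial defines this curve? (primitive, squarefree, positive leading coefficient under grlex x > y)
(a) The degree is 2 — a generic line meets the curve in up to 2 points.
(b) Reading off the gridlines: it misses every integer gridline on the y-axis.
(c) Matching integer coefficients to the picture gives p.

x^2 - 3*x*y - 3*y^2 + 2*x - 2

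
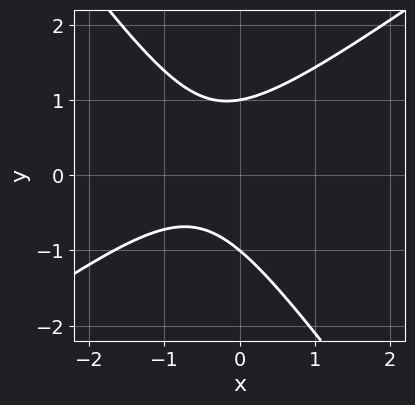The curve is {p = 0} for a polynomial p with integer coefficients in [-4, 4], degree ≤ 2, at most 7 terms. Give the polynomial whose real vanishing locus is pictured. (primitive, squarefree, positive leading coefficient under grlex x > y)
First, the degree is 2 — a generic line meets the curve in up to 2 points.
Next, from the visible intercepts: no x-intercept at any integer in the box; the y-axis gridline crossings are at y ∈ {-1, 1}.
Finally, the integer polynomial consistent with all of this is the stated p.

3*x^2 - 2*x*y - 3*y^2 + 3*x + 3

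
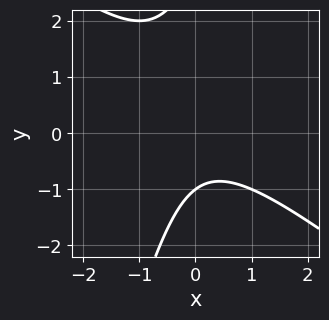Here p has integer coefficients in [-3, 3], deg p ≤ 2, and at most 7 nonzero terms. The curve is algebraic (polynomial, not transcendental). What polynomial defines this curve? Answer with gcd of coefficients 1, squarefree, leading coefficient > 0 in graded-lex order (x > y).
1. deg p = 2. A generic line meets the curve in up to 2 points.
2. Reading off the gridlines: it misses every integer gridline on the x-axis; it meets the y-axis at y = -1 (among the integer gridlines).
3. Solving for integer coefficients yields p as stated.

3*x^2 + 3*x*y - y^2 + 2*y + 3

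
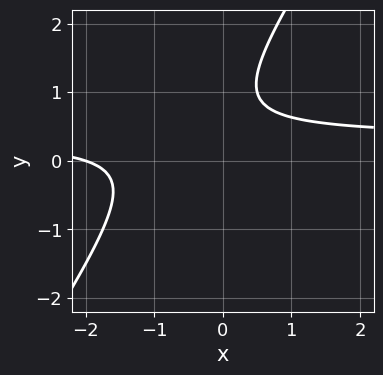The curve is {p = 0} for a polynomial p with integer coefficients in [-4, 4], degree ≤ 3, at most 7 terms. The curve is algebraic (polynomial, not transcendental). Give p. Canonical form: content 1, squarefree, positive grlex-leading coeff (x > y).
3*x*y - 2*y^2 - x + 3*y - 2

1. Degree: no degree-1 curve has this shape, so deg p = 2.
2. Checking where it meets the axes: it meets the x-axis at x = -2 (among the integer gridlines); the curve avoids every integer y-axis point in the box.
3. Fitting integer coefficients to these (and the overall shape) gives p.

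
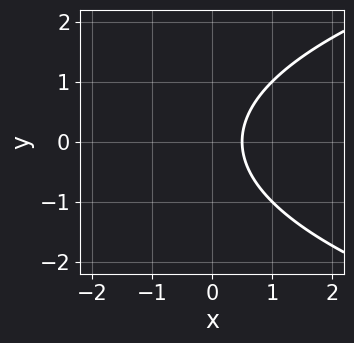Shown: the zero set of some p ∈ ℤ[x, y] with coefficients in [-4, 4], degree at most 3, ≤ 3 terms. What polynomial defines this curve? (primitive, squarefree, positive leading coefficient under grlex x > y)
y^2 - 2*x + 1

(a) deg p = 2.
(b) Symmetries: mirror symmetry y ↦ −y ⇒ only even powers of y.
(c) Against the integer gridlines: the curve avoids every integer y-axis point in the box.
(d) Putting this together gives p.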